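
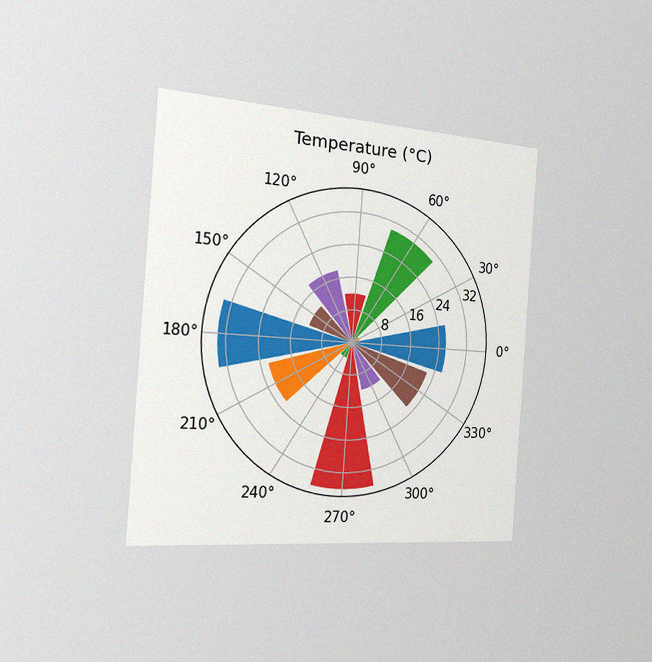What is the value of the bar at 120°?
The chart is tilted about 4° clockwise and viewed slightly from the left, with some photo noise. The bar at 120° reaches 18°C on the radial axis.

18°C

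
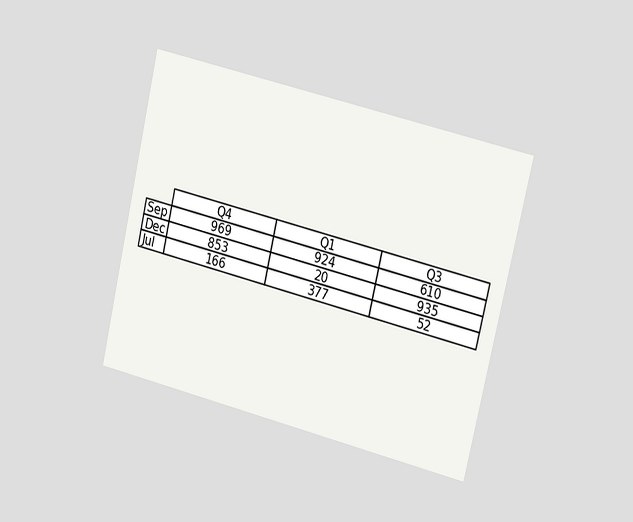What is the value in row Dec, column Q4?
853

The chart is tilted about 13° clockwise and viewed slightly from the right. The (Dec, Q4) cell reads 853.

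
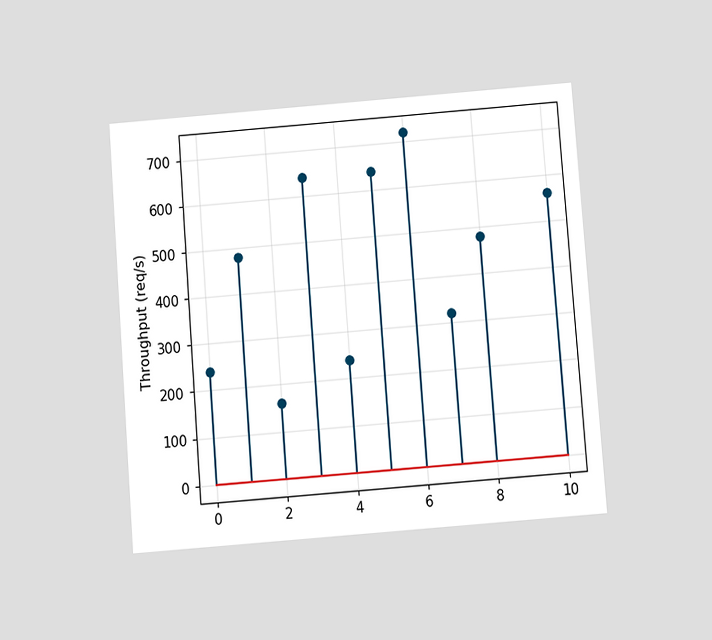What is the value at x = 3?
The chart is tilted about 4° counter-clockwise and viewed slightly from below. The stem at x=3 reaches 640req/s.

640req/s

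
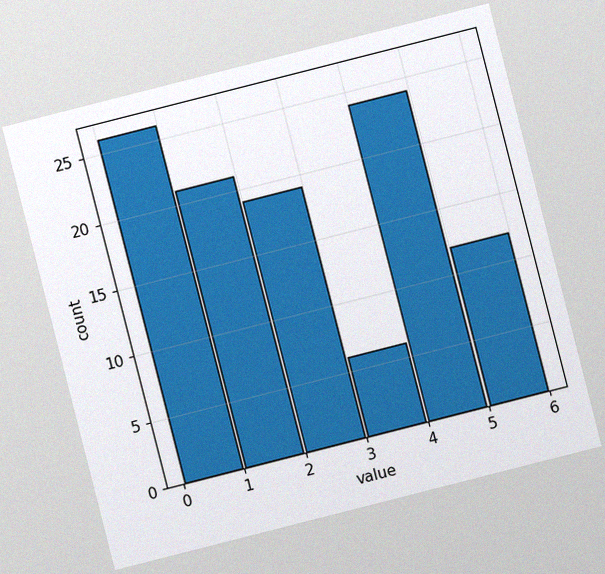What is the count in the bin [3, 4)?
6

The chart is tilted about 14° counter-clockwise, with some photo noise. The [3, 4) bin has height 6.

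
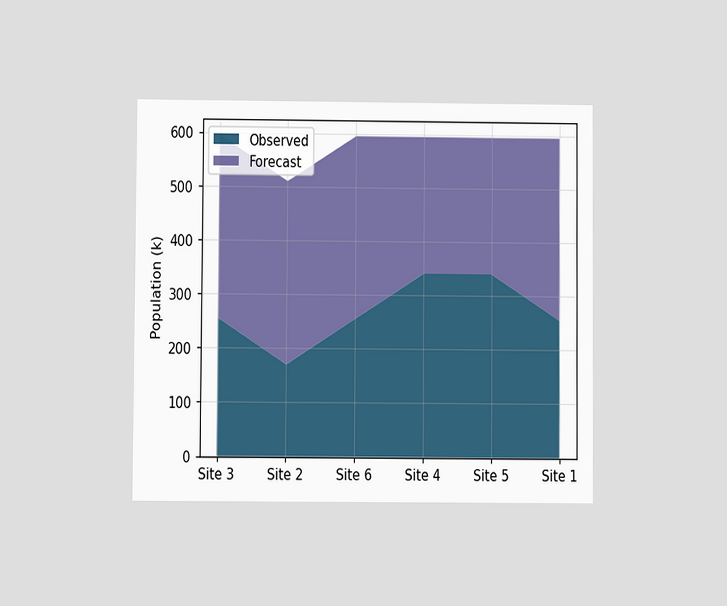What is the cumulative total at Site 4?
The chart is viewed at a slight angle. The stacked total at Site 4 reaches 595k.

595k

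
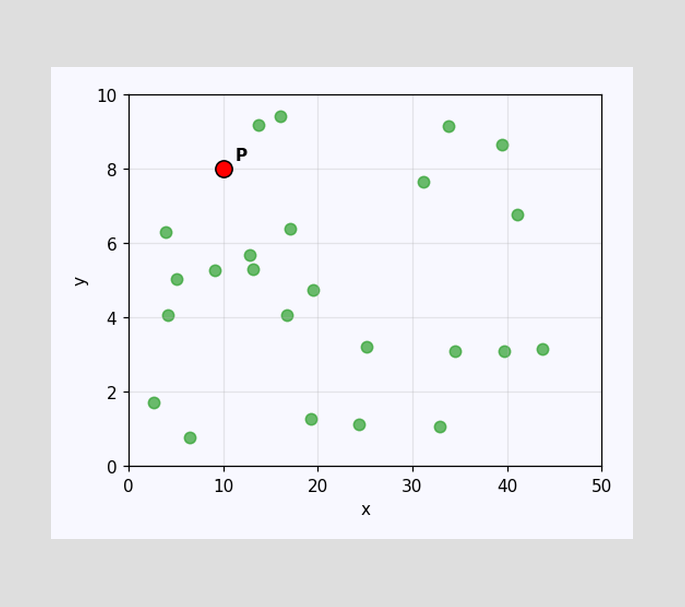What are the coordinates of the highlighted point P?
(10, 8)

Following the gridlines from P to each axis, P sits at (10, 8).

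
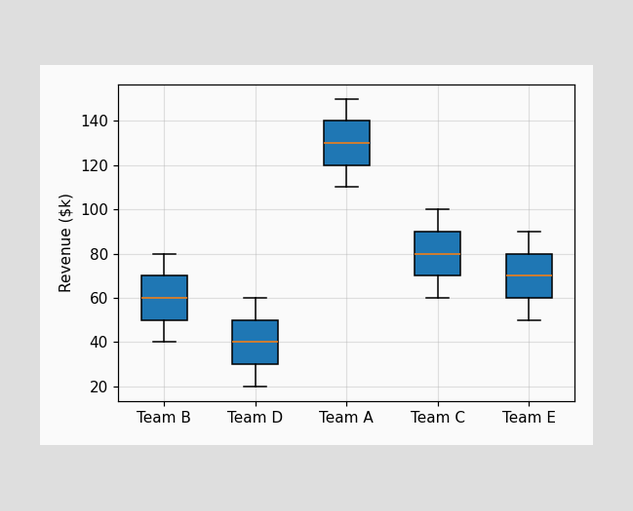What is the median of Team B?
The median line in the Team B box sits at $60k.

$60k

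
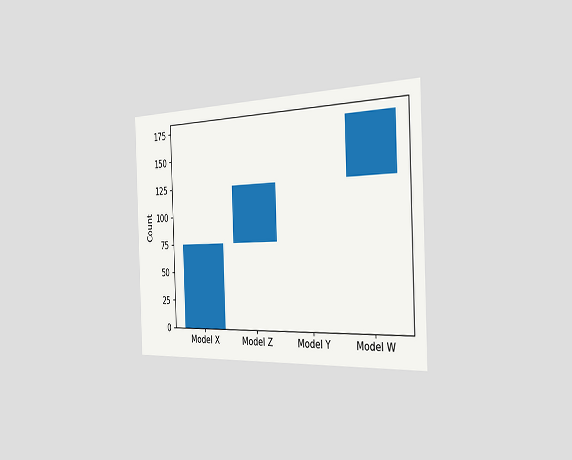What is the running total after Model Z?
125

The chart is tilted about 2° counter-clockwise and viewed slightly from the right. After Model Z the running total reaches 125.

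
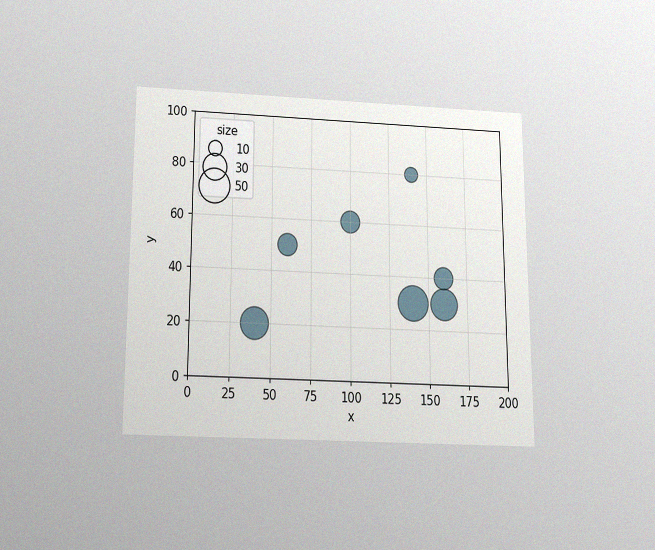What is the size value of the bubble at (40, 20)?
40

The chart is viewed slightly from below, with some photo noise. Matching the bubble at (40, 20) against the size legend gives 40.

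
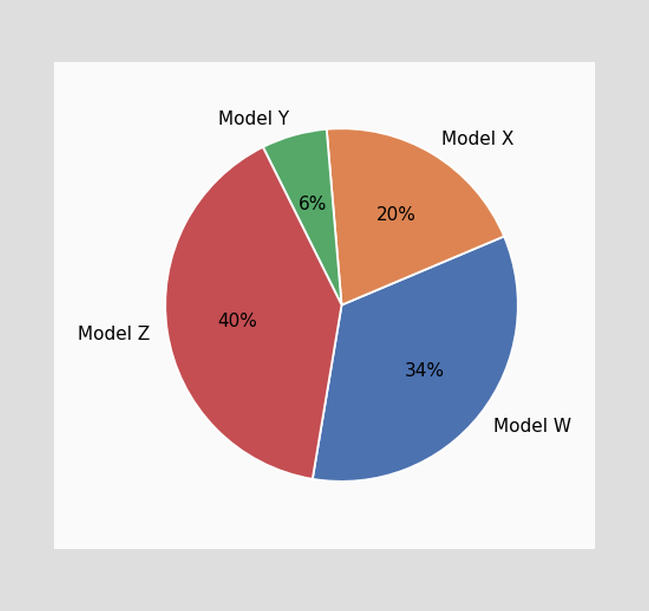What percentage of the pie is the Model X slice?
20%

The Model X slice takes up 20% of the pie.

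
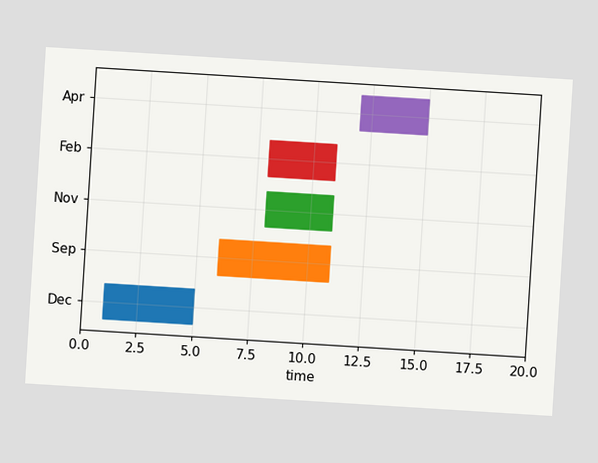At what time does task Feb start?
8

The chart is tilted about 4° clockwise. The Feb bar begins at t=8.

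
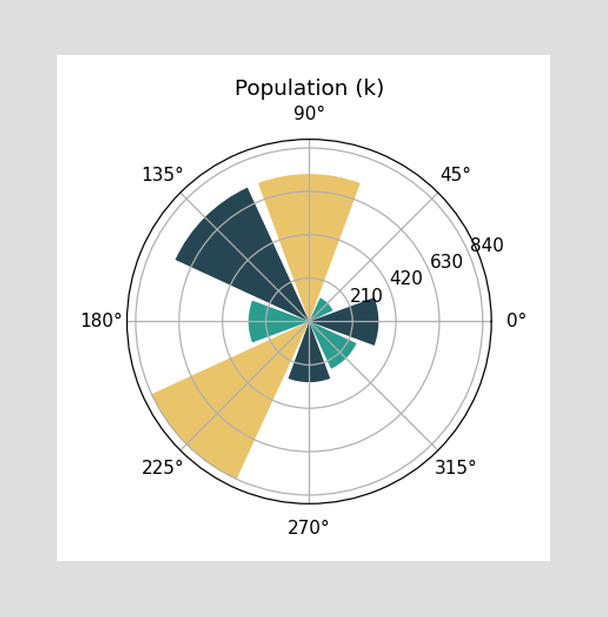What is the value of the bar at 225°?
The bar at 225° reaches 840k on the radial axis.

840k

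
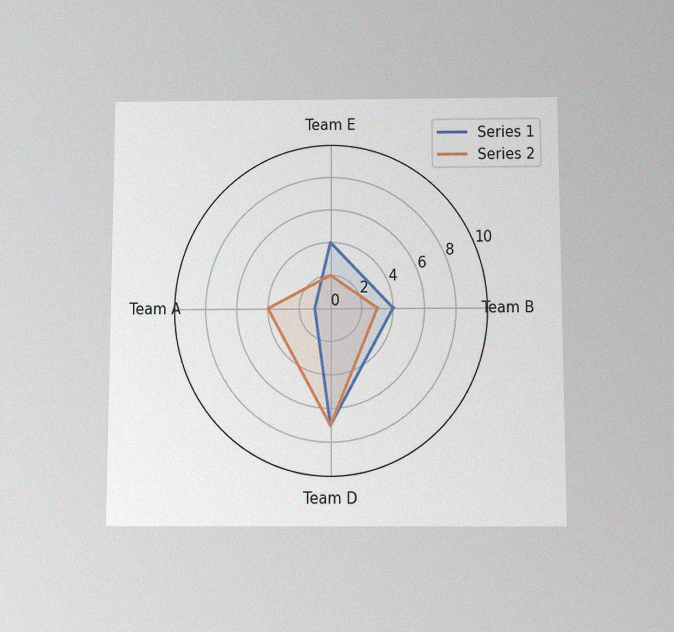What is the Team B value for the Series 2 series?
3

The chart is viewed slightly from below, with some photo noise. On the Team B axis, Series 2 reaches 3.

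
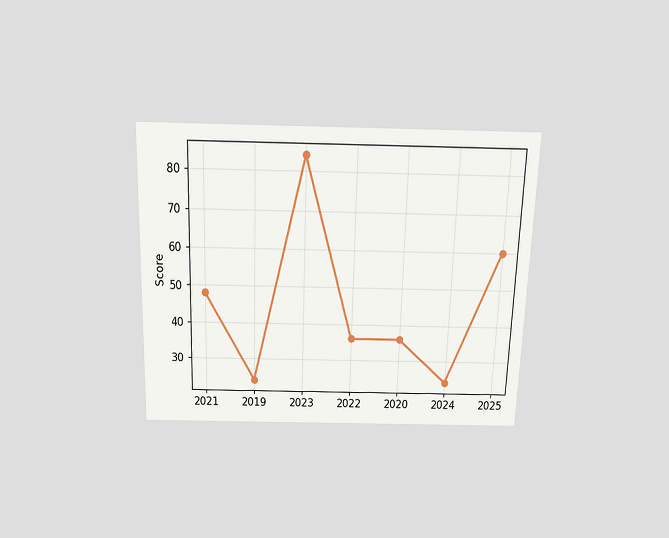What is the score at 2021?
48

The chart is viewed slightly from above. At 2021, the line is at 48.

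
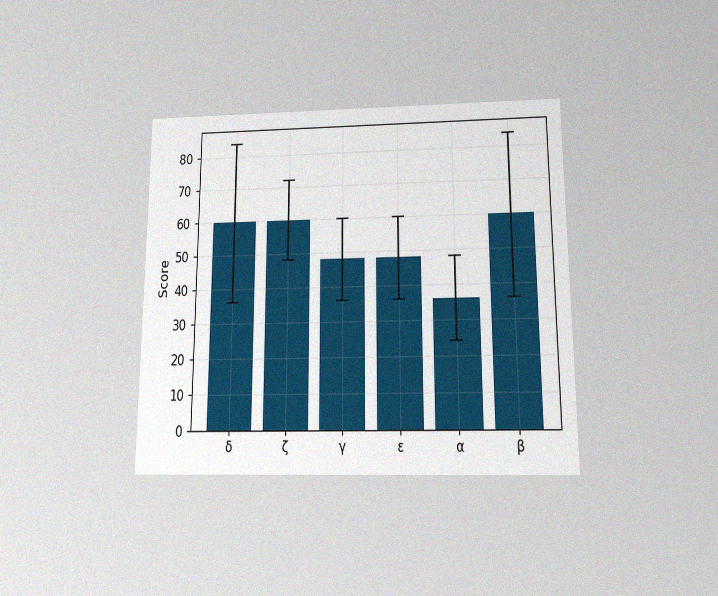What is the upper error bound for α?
The chart is viewed slightly from below, with some photo noise. The α bar's upper whisker reaches 48.

48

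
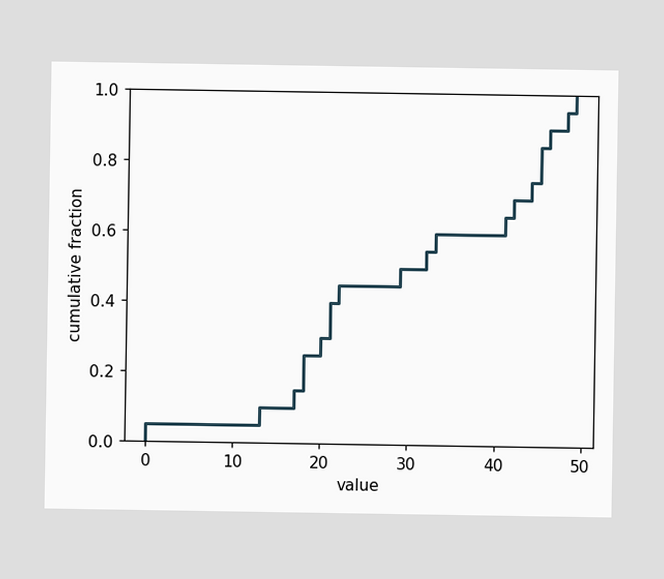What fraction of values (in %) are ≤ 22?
At x=22 the ECDF step is at 45%.

45%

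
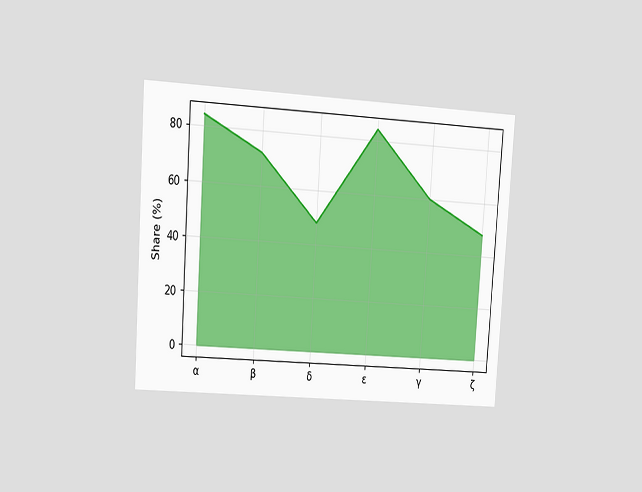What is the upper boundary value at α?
The chart is tilted about 4° clockwise and viewed at a slight angle. At α the upper boundary is at 84%.

84%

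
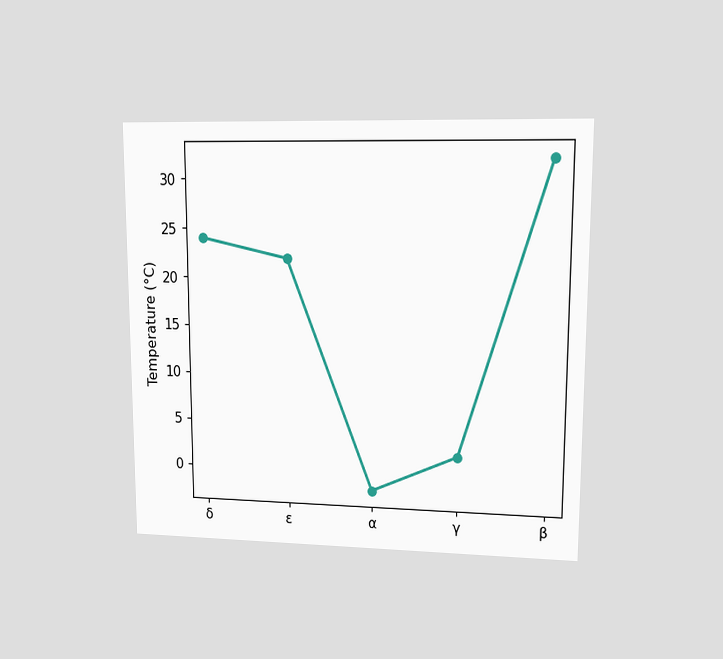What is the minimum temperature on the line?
-2°C

The chart is viewed at a slight angle. The lowest point is at α, and reading across to the y-axis gives -2°C.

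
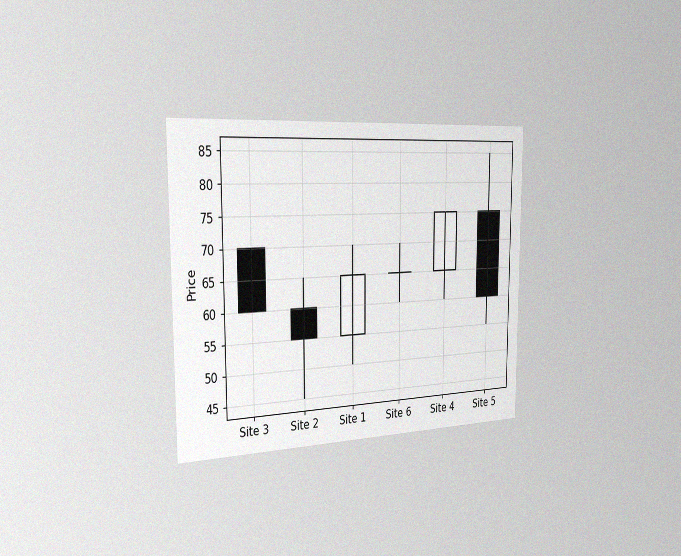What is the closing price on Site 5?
The chart is viewed slightly from the left, with some photo noise. The Site 5 candle closes at 60.

60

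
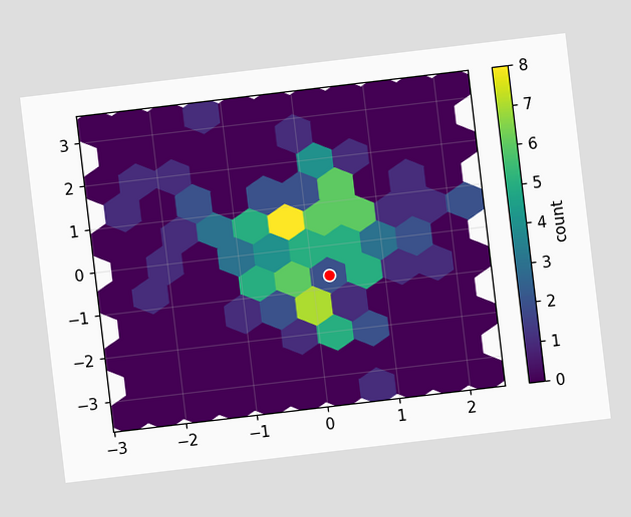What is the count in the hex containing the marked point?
The chart is tilted about 7° counter-clockwise. The marked hex reads 2 on the colorbar.

2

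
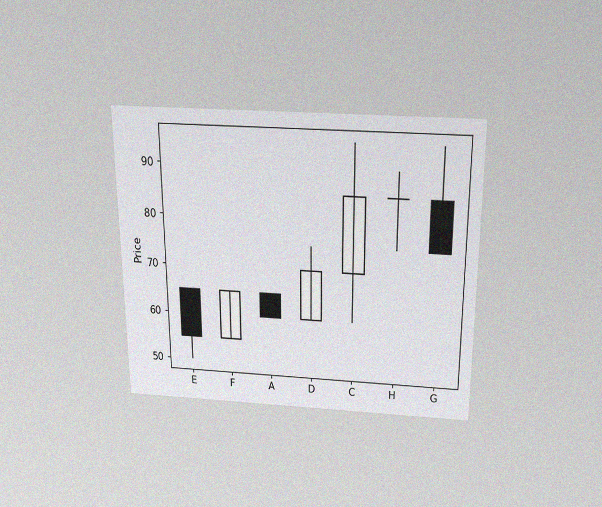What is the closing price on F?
65

The chart is viewed slightly from above, with some photo noise. The F candle closes at 65.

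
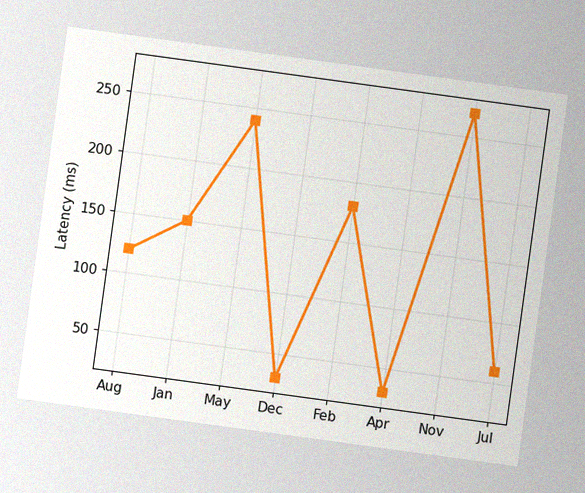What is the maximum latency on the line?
The chart is tilted about 8° clockwise, with some photo noise. The highest point is at Nov, and reading across to the y-axis gives 270ms.

270ms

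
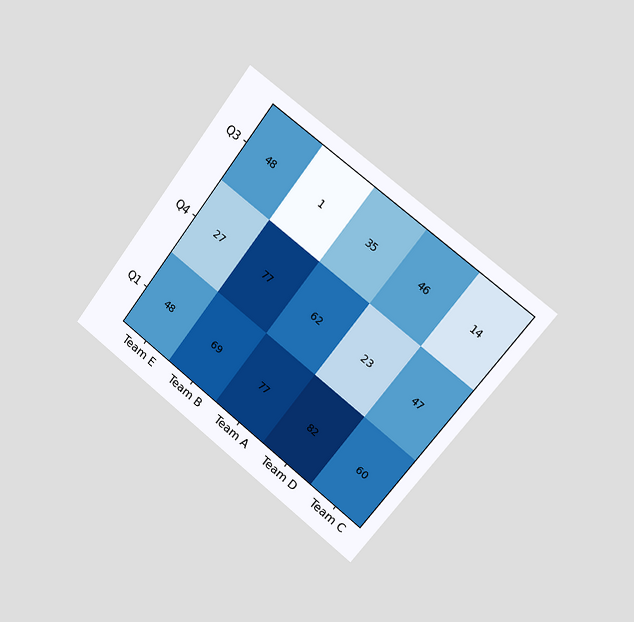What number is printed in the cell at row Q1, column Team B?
69

The chart is tilted about 37° clockwise and viewed slightly from the right. The (Q1, Team B) cell reads 69.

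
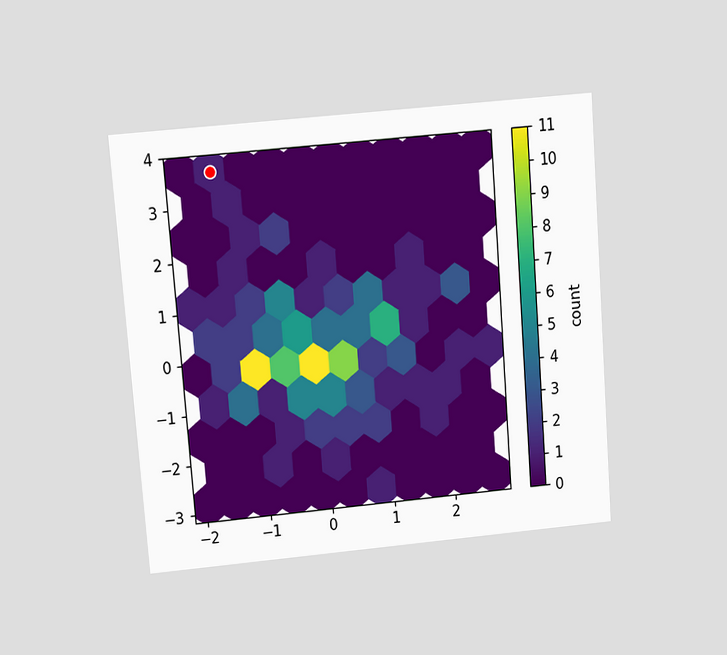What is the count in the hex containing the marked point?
1

The chart is tilted about 4° counter-clockwise and viewed slightly from above. The marked hex reads 1 on the colorbar.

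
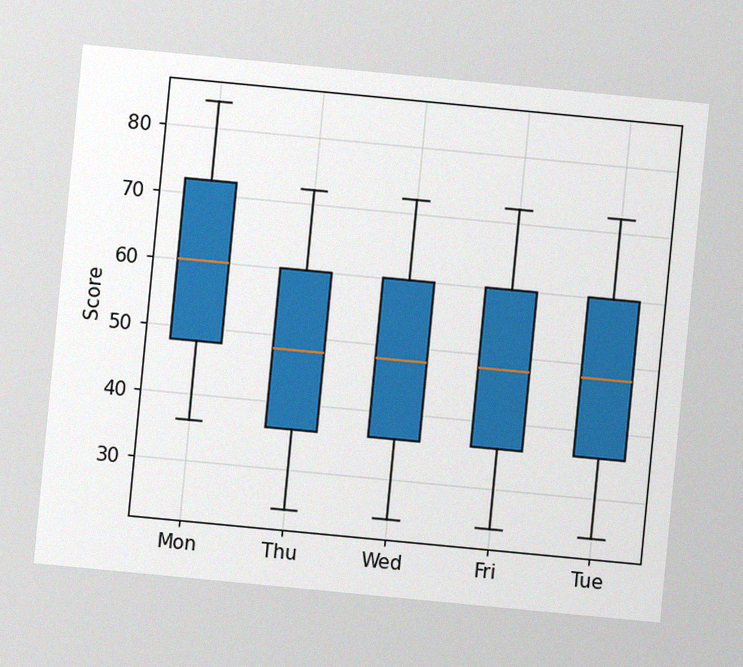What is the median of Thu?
48

The chart is tilted about 5° clockwise, with some photo noise. The median line in the Thu box sits at 48.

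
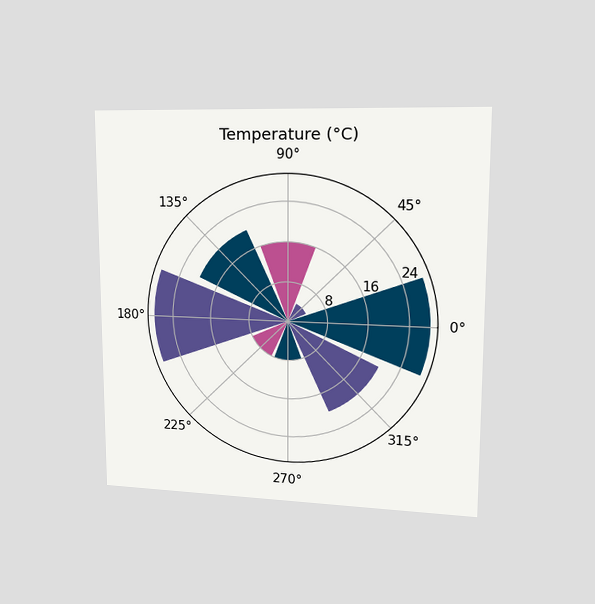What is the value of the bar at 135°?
20°C

The chart is viewed slightly from the right. The bar at 135° reaches 20°C on the radial axis.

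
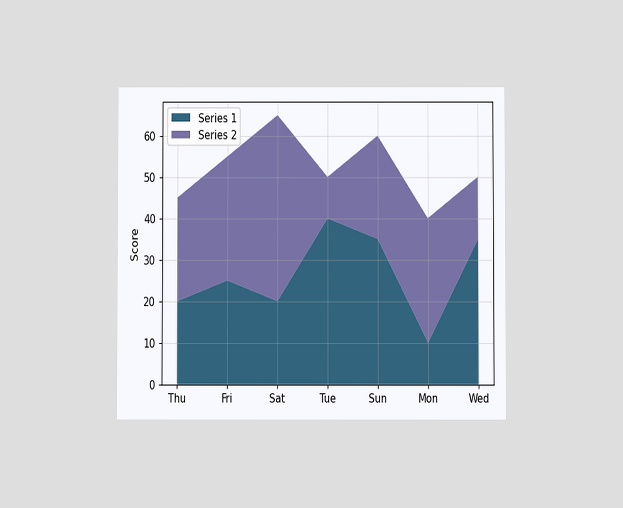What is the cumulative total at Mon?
40

The chart is viewed at a slight angle. The stacked total at Mon reaches 40.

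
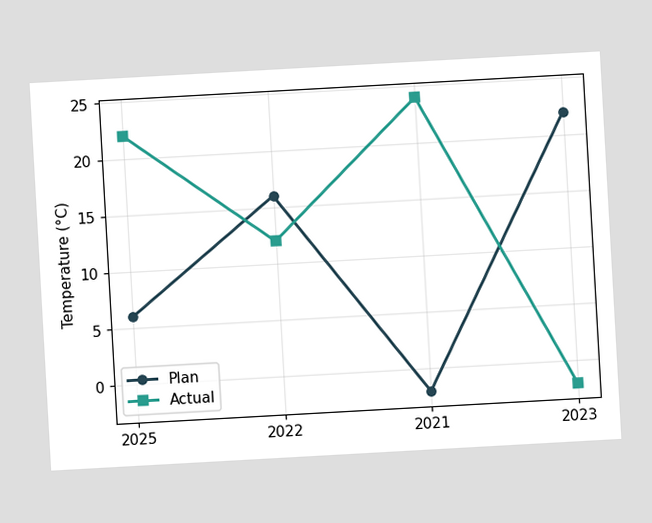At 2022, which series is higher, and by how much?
Plan, by 4°C

The chart is tilted about 3° counter-clockwise. At 2022, Plan sits above the other line by 4°C.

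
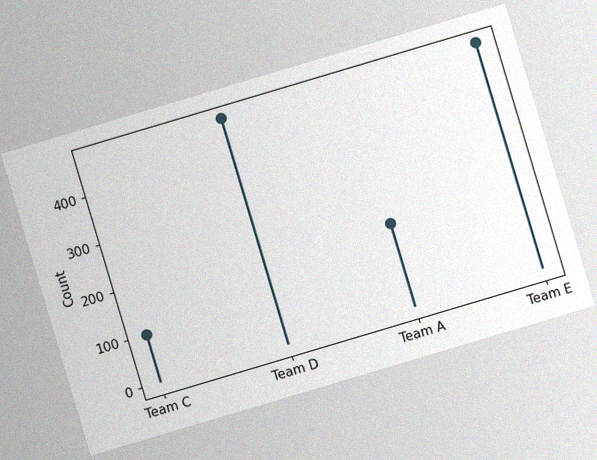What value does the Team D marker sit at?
The chart is tilted about 17° counter-clockwise, with some photo noise. The Team D marker sits at 475.

475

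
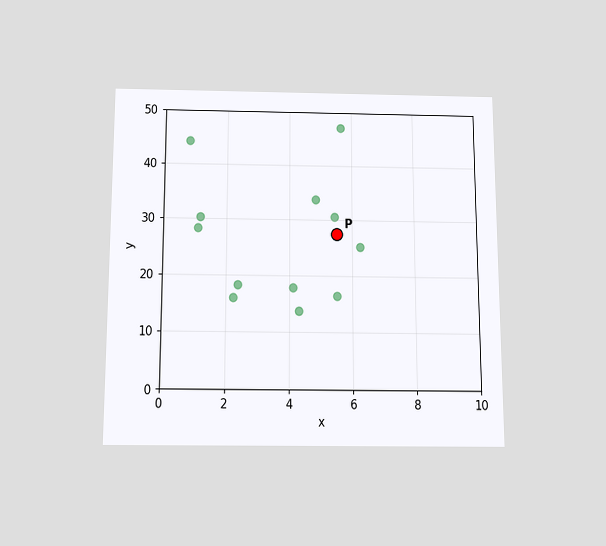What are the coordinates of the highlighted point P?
The chart is viewed slightly from below. Following the gridlines from P to each axis, P sits at (5.5, 27.5).

(5.5, 27.5)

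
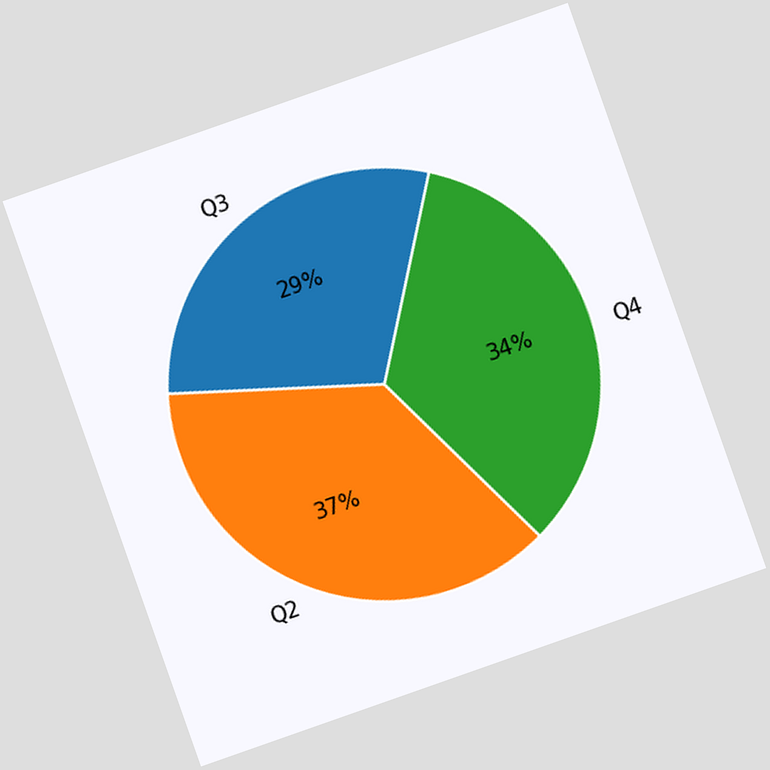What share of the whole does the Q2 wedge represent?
37%

The chart is tilted about 19° counter-clockwise. The Q2 slice takes up 37% of the pie.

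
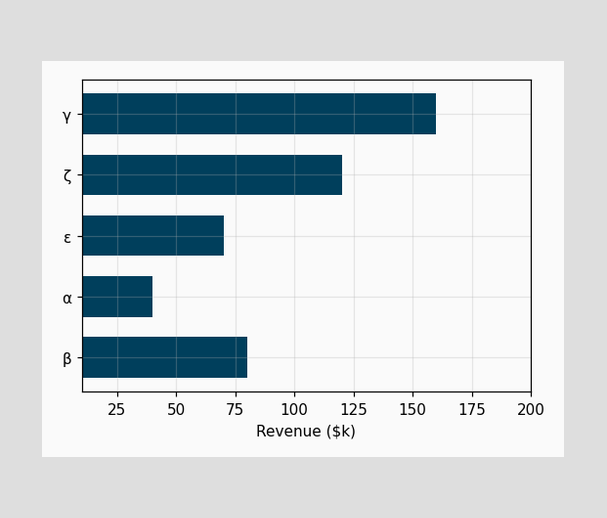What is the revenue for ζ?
$120k

Reading along the chart's x-axis, the ζ bar reaches $120k.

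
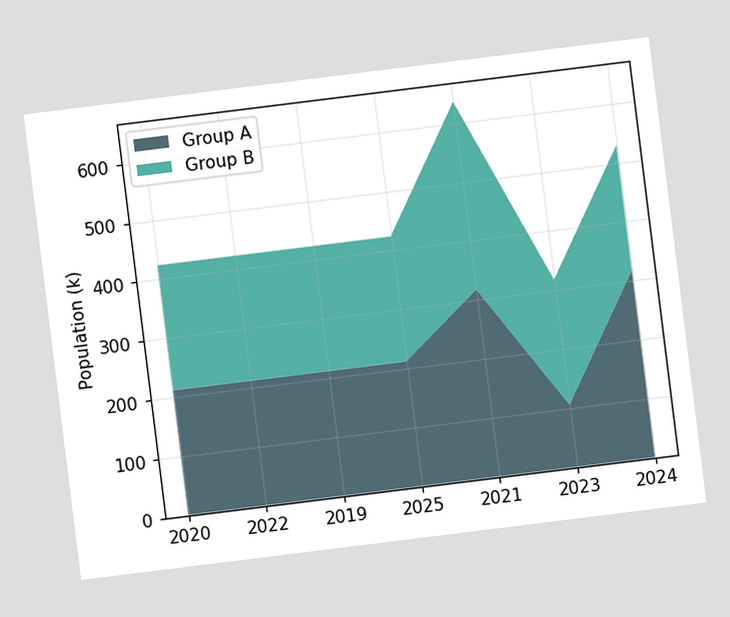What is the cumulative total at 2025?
424k

The chart is tilted about 7° counter-clockwise. The stacked total at 2025 reaches 424k.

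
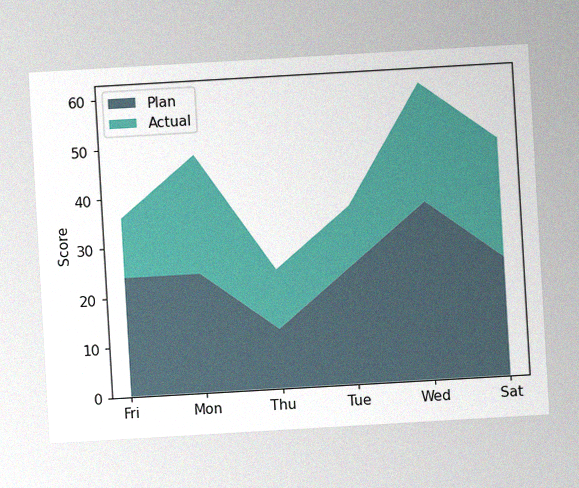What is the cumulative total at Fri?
The chart is tilted about 3° counter-clockwise, with some photo noise. The stacked total at Fri reaches 36.

36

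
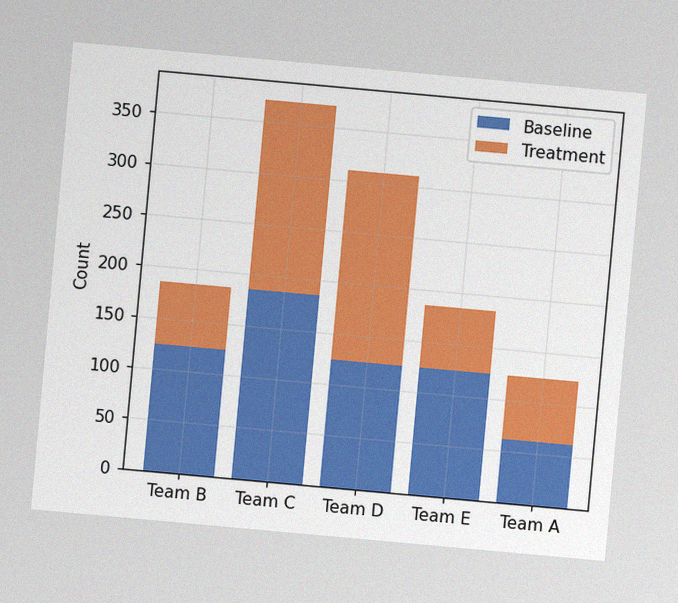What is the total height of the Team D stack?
The chart is tilted about 5° clockwise, with some photo noise. The Team D stack's top reaches 310 on the y-axis.

310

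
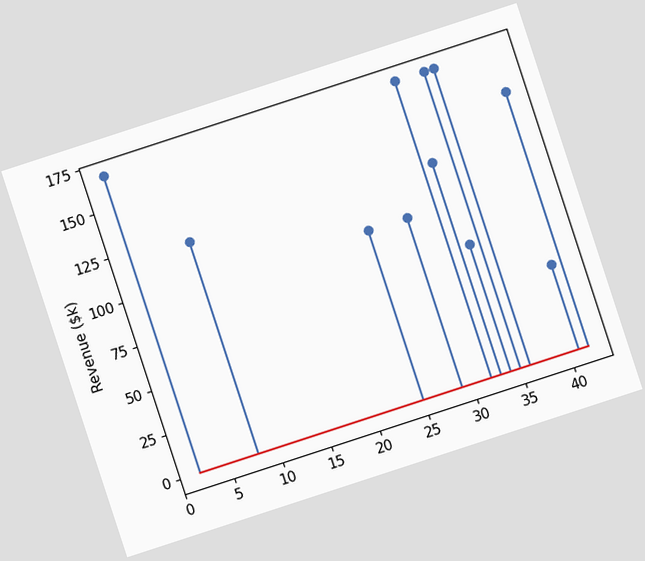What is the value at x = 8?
The chart is tilted about 18° counter-clockwise. The stem at x=8 reaches $120k.

$120k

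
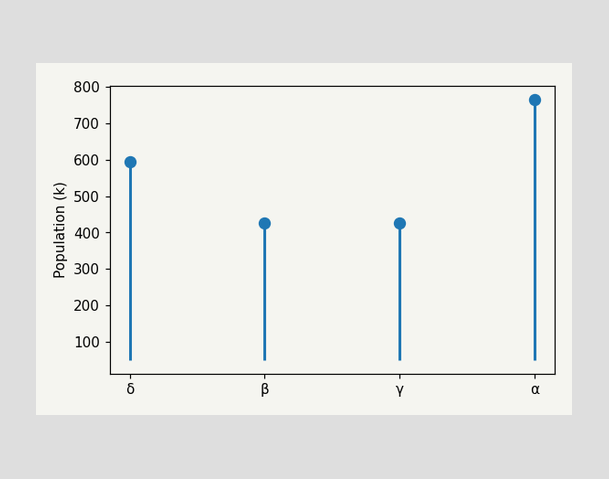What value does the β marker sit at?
425k

The β marker sits at 425k.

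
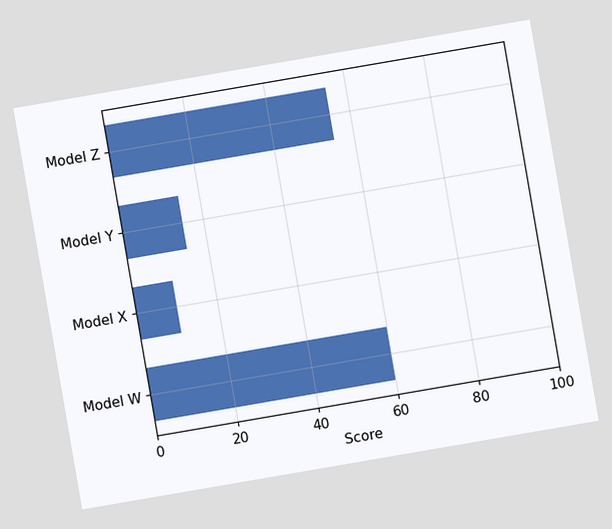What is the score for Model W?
The chart is tilted about 10° counter-clockwise. Reading along the chart's x-axis, the Model W bar reaches 60.

60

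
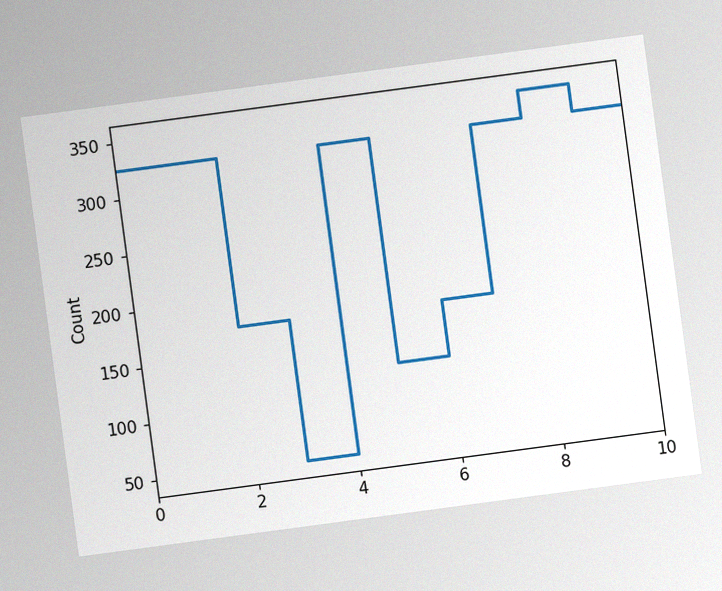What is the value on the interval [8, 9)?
350

The chart is tilted about 8° counter-clockwise, with some photo noise. On [8, 9) the step sits at 350.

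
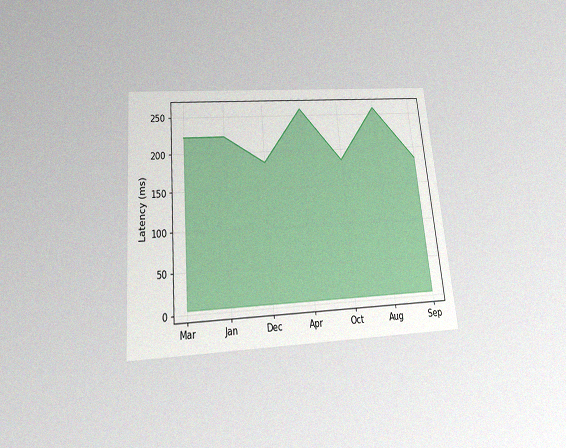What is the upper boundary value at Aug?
The chart is tilted about 5° counter-clockwise and viewed slightly from below, with some photo noise. At Aug the upper boundary is at 259ms.

259ms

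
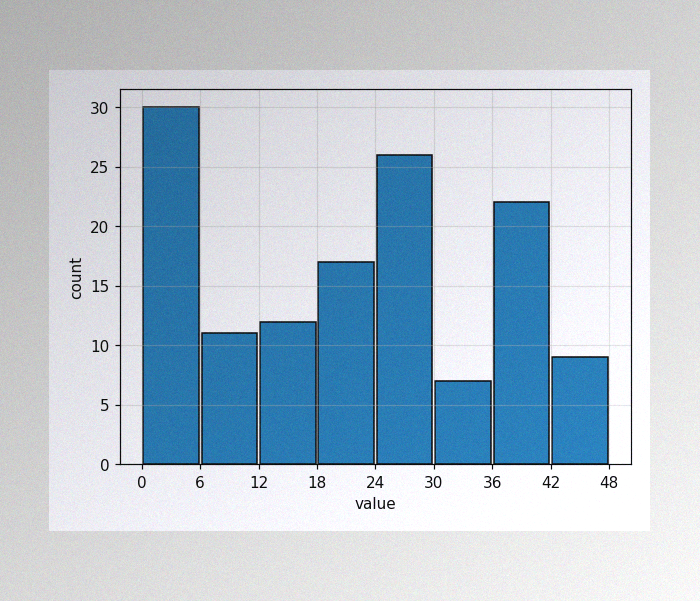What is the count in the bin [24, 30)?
26

The image has some photo noise and uneven lighting. The [24, 30) bin has height 26.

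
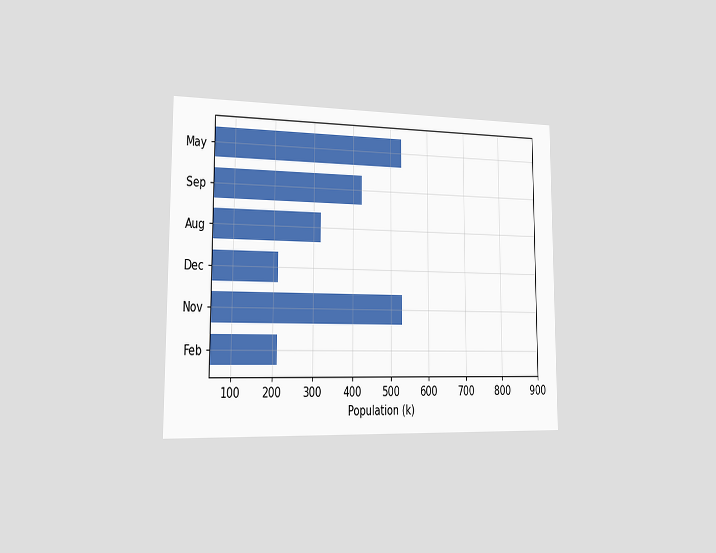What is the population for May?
The chart is viewed slightly from the left. Reading along the chart's x-axis, the May bar reaches 530k.

530k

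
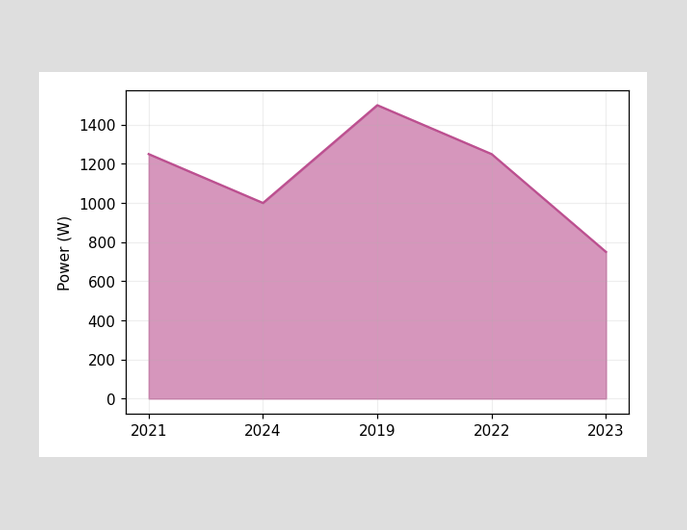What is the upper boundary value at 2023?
750W

At 2023 the upper boundary is at 750W.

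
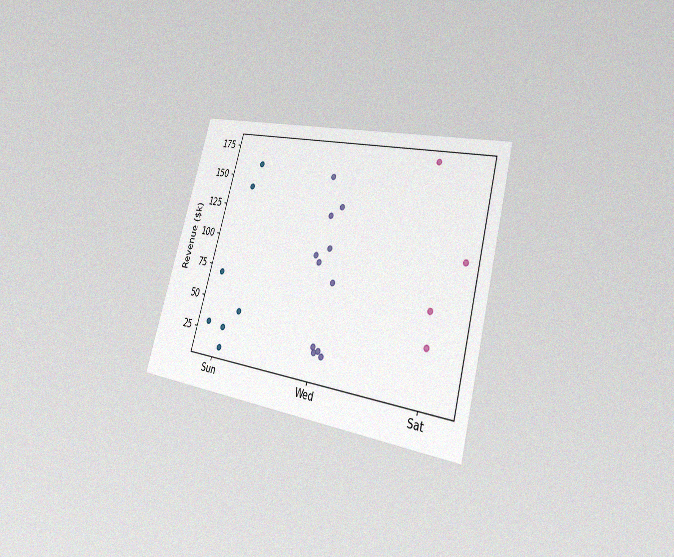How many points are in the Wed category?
The chart is tilted about 16° clockwise and viewed slightly from the right, with some photo noise. Counting the markers in the Wed column gives 11.

11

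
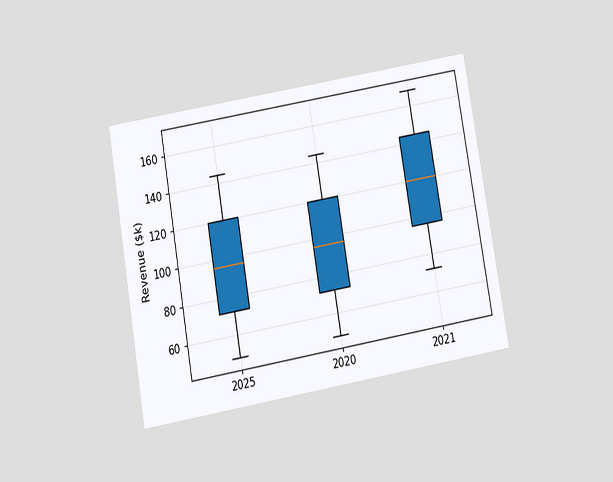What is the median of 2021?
The chart is tilted about 10° counter-clockwise and viewed slightly from below. The median line in the 2021 box sits at $120k.

$120k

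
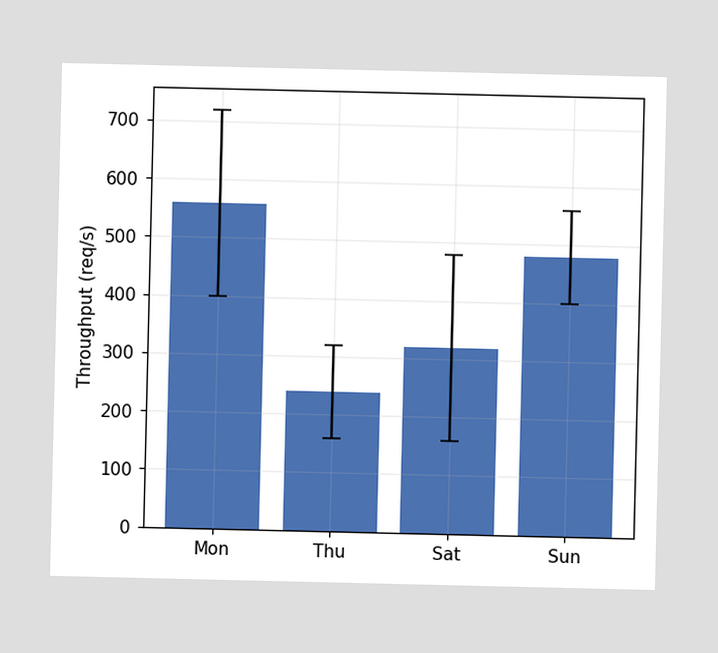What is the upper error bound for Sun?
560req/s

The Sun bar's upper whisker reaches 560req/s.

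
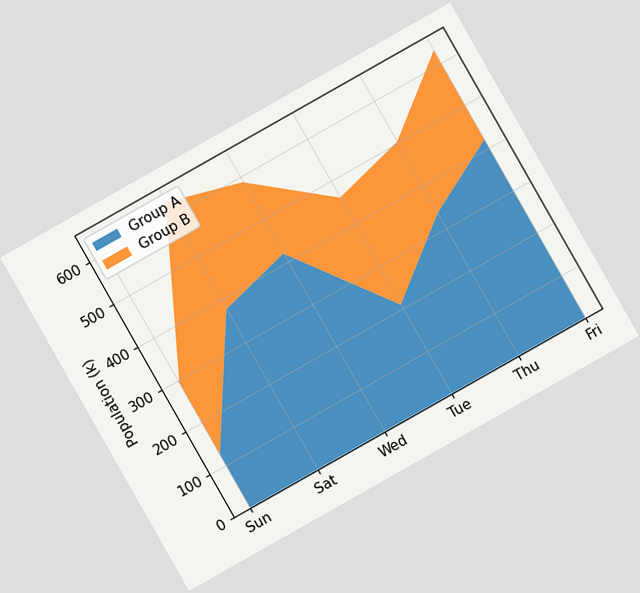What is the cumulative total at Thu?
504k

The chart is tilted about 30° counter-clockwise. The stacked total at Thu reaches 504k.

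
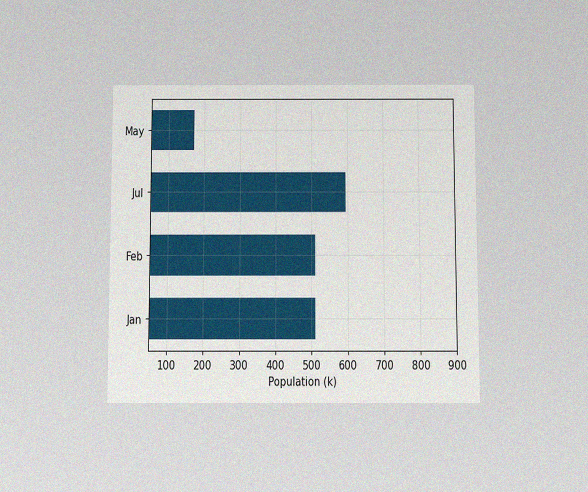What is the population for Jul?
The chart is viewed slightly from below, with some photo noise. Reading along the chart's x-axis, the Jul bar reaches 595k.

595k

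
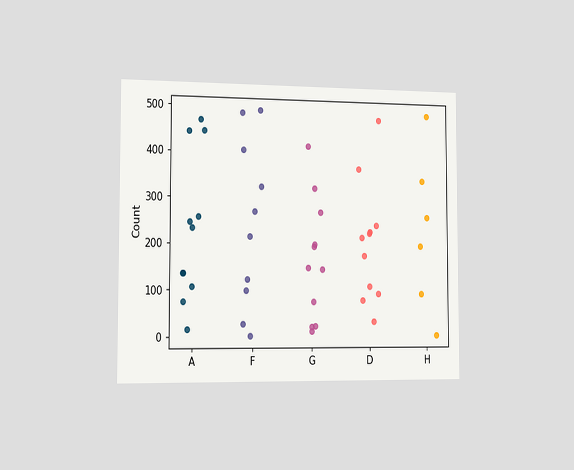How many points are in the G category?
The chart is viewed slightly from the left. Counting the markers in the G column gives 11.

11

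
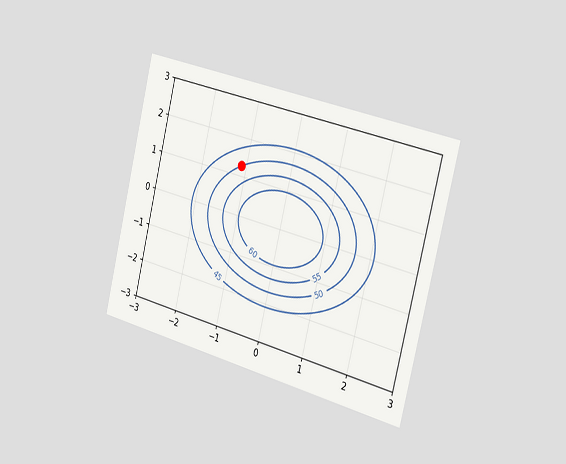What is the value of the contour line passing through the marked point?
50

The chart is tilted about 14° clockwise and viewed slightly from the right. The marked point sits on the contour labelled 50.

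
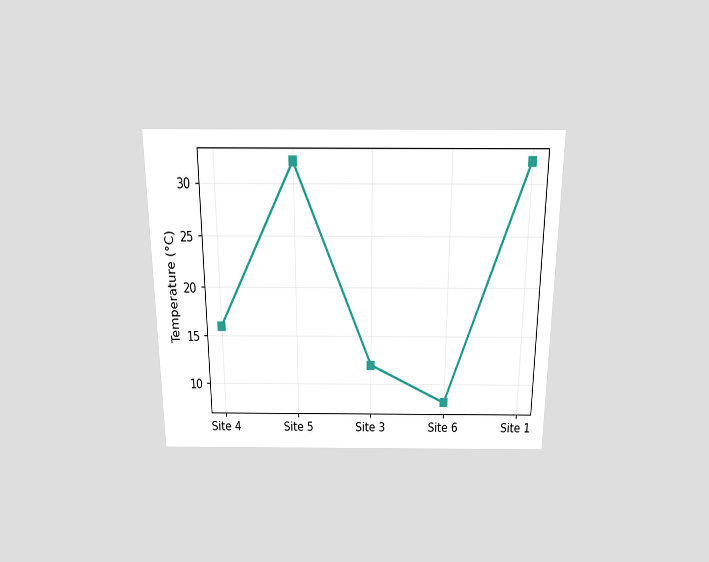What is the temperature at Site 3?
The chart is viewed slightly from above. At Site 3, the line is at 12°C.

12°C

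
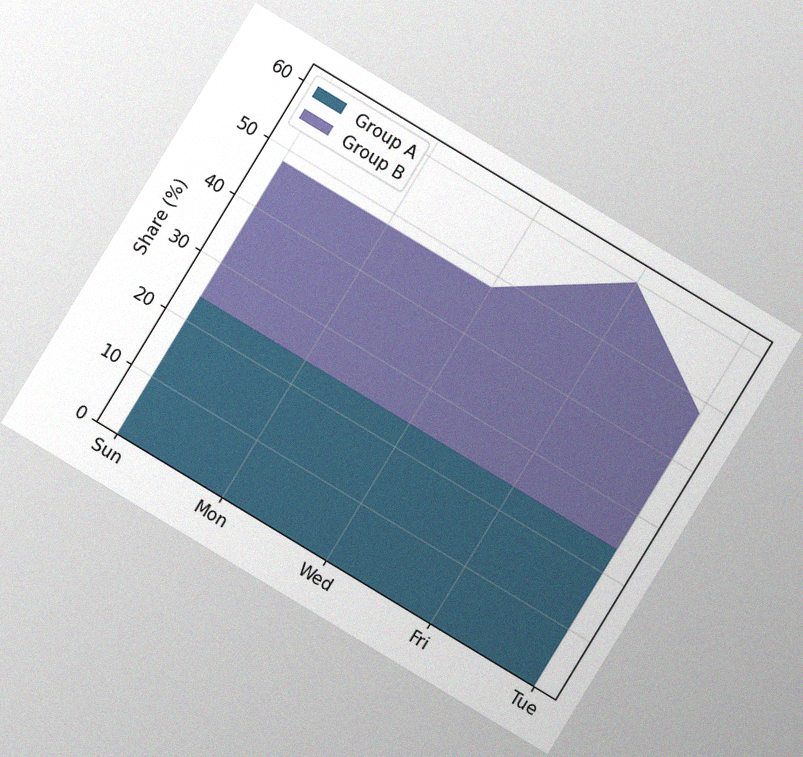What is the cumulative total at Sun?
The chart is tilted about 31° clockwise, with some photo noise. The stacked total at Sun reaches 48%.

48%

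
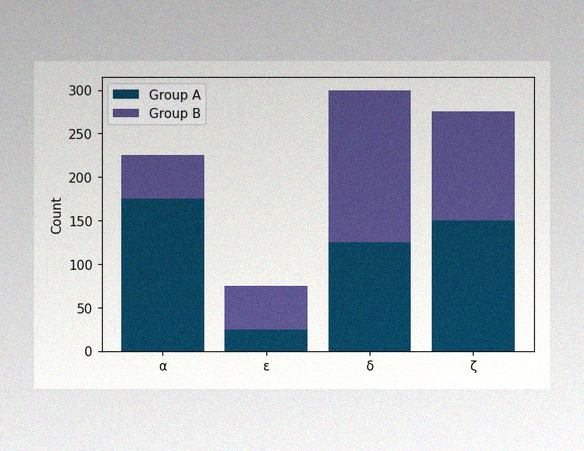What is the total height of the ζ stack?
275

The image has some photo noise and uneven lighting. The ζ stack's top reaches 275 on the y-axis.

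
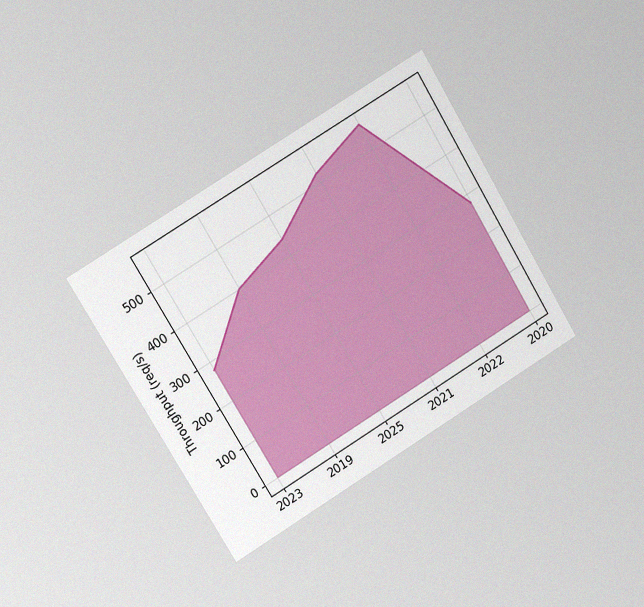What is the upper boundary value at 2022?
560req/s

The chart is tilted about 31° counter-clockwise and viewed slightly from the left, with some photo noise. At 2022 the upper boundary is at 560req/s.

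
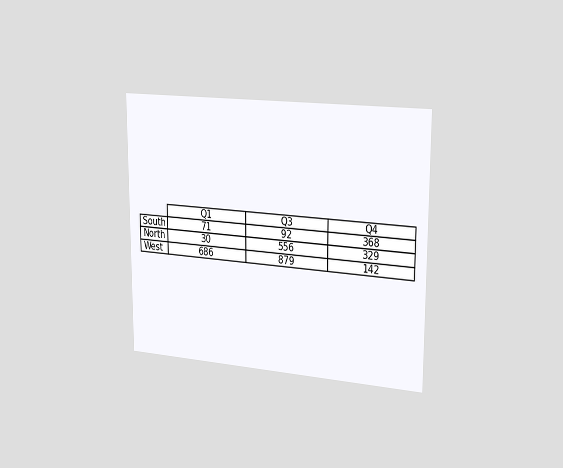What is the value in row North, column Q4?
The chart is viewed slightly from the right. The (North, Q4) cell reads 329.

329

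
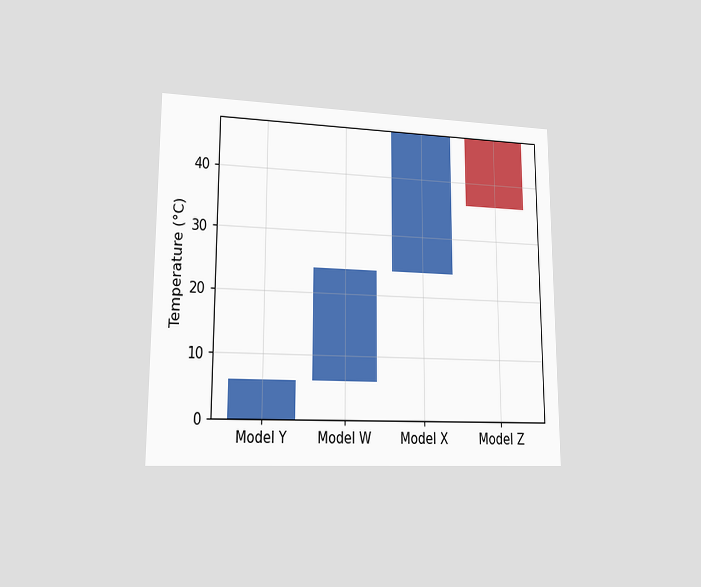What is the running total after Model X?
The chart is viewed at a slight angle. After Model X the running total reaches 48°C.

48°C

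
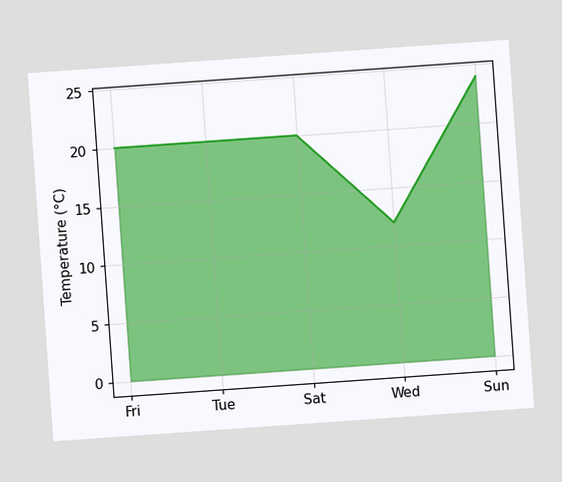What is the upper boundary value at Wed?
The chart is tilted about 4° counter-clockwise. At Wed the upper boundary is at 12°C.

12°C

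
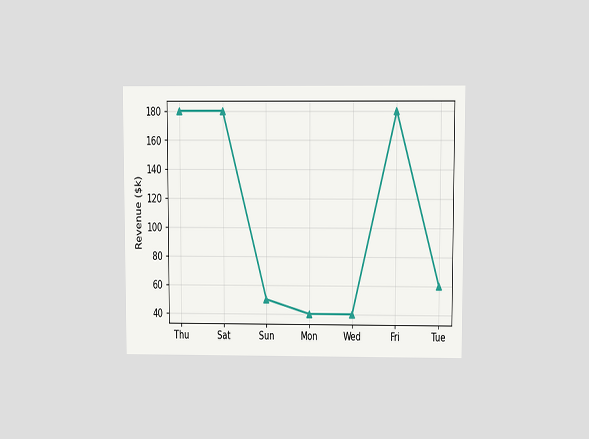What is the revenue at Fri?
$180k

The chart is viewed slightly from above. At Fri, the line is at $180k.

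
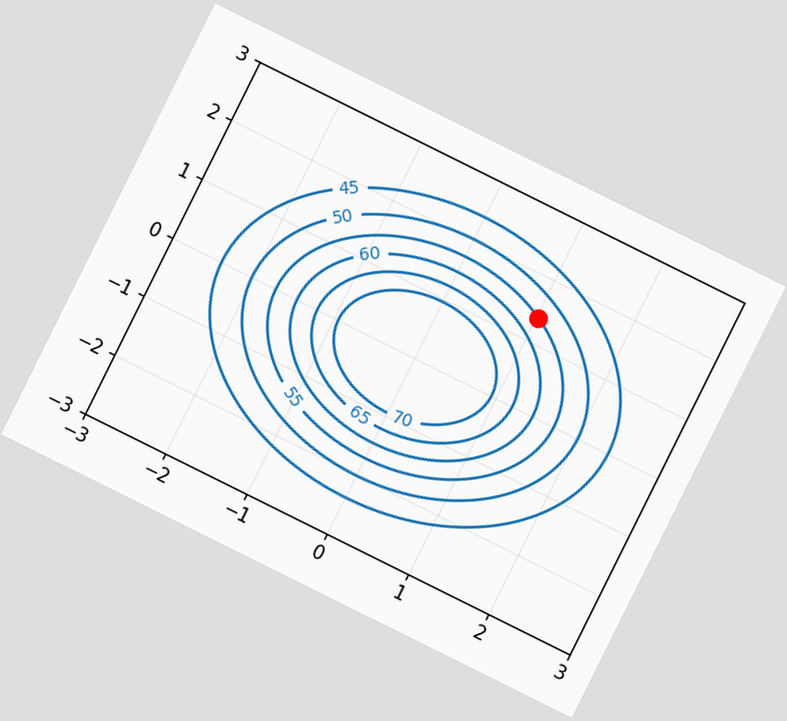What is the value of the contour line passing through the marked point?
55

The chart is tilted about 26° clockwise. The marked point sits on the contour labelled 55.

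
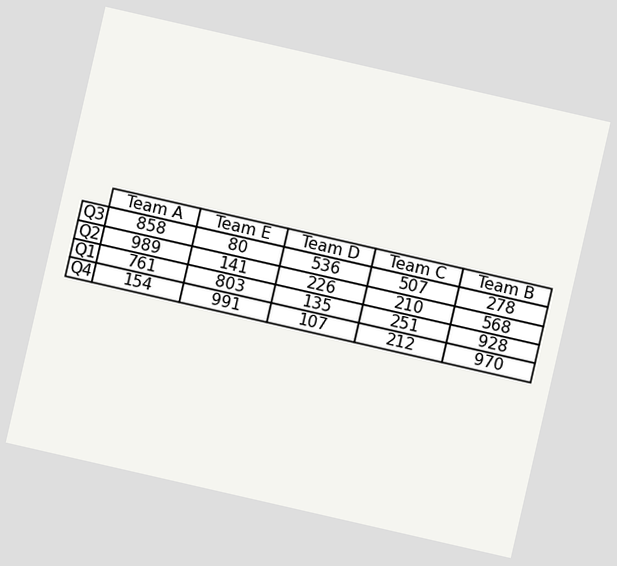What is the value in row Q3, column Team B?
The chart is tilted about 13° clockwise. The (Q3, Team B) cell reads 278.

278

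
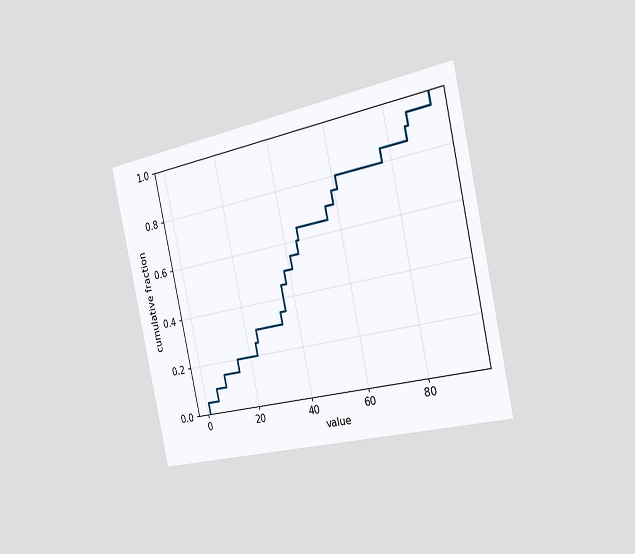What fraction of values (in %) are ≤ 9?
15%

The chart is tilted about 12° counter-clockwise and viewed slightly from the right. At x=9 the ECDF step is at 15%.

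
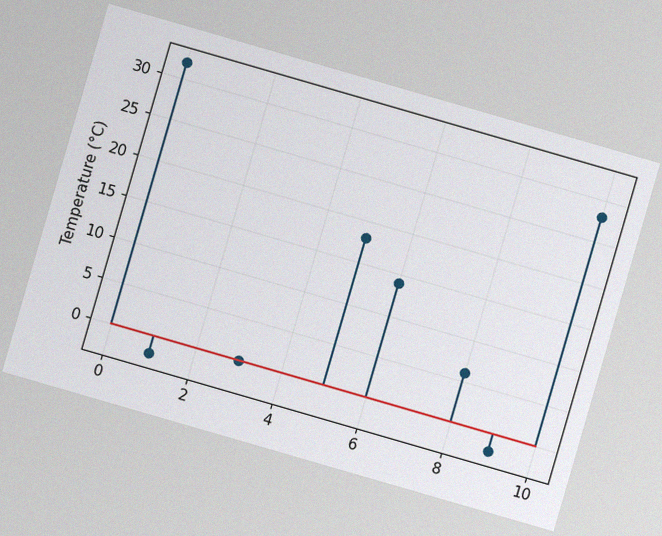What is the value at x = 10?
The chart is tilted about 16° clockwise, with some photo noise. The stem at x=10 reaches 28°C.

28°C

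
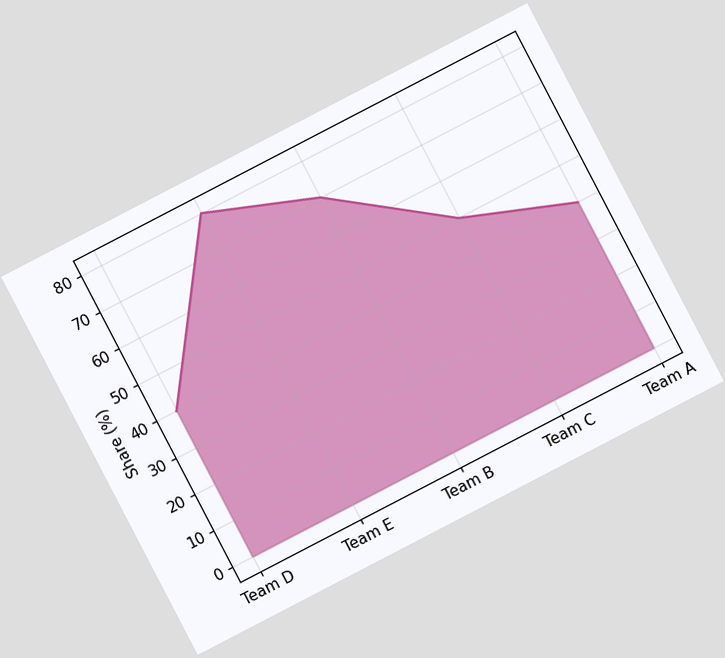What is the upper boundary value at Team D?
40%

The chart is tilted about 27° counter-clockwise. At Team D the upper boundary is at 40%.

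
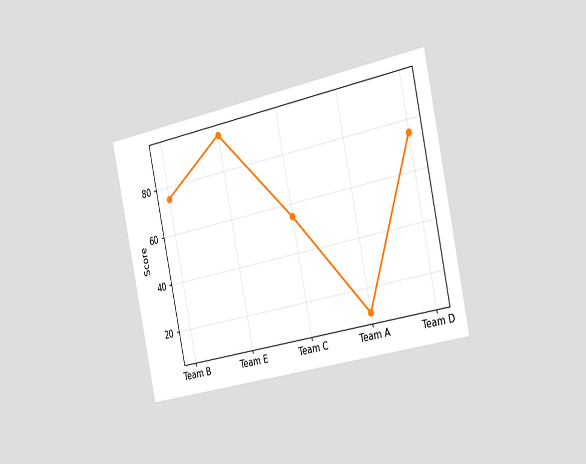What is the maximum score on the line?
95

The chart is tilted about 12° counter-clockwise and viewed slightly from the right. The highest point is at Team E, and reading across to the y-axis gives 95.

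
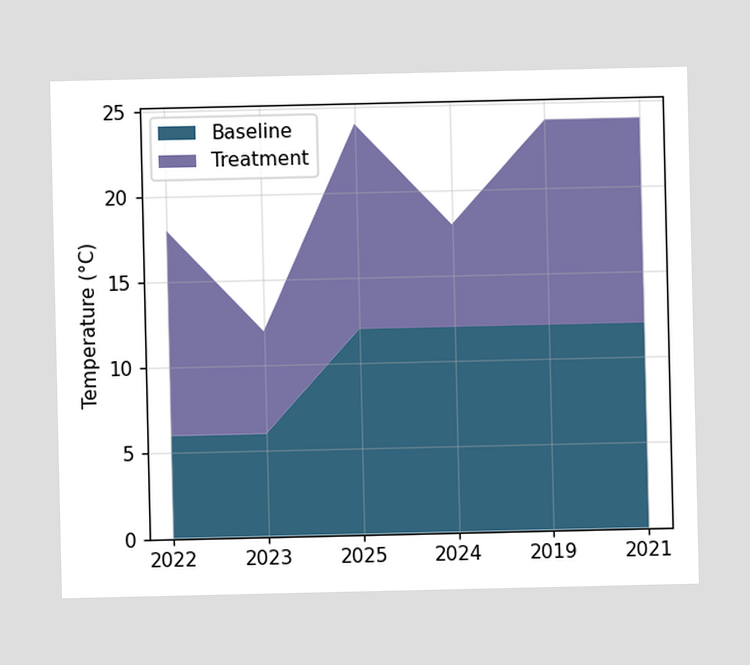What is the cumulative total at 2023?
The stacked total at 2023 reaches 12°C.

12°C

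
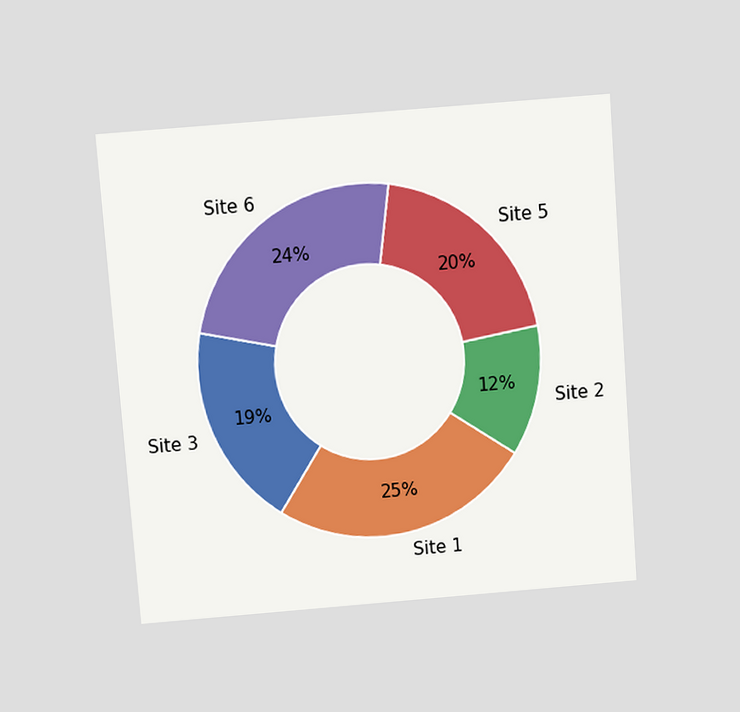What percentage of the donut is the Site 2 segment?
The chart is tilted about 4° counter-clockwise and viewed slightly from above. The Site 2 segment takes up 12% of the ring.

12%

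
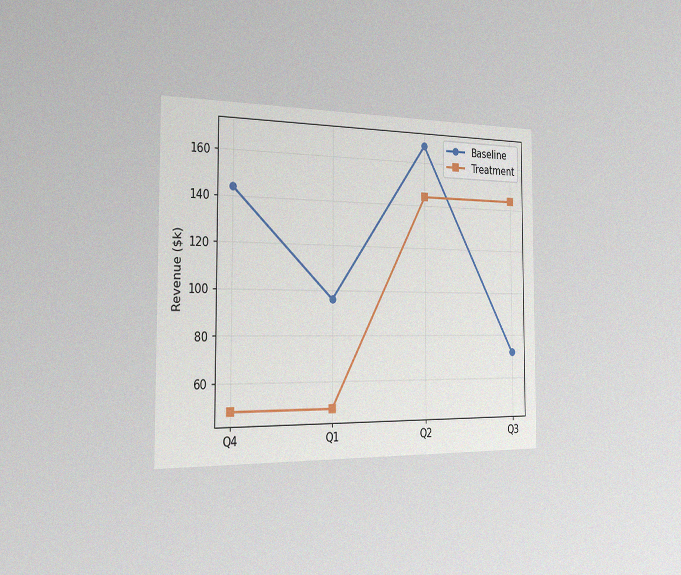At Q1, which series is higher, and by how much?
The chart is viewed slightly from the left, with some photo noise. At Q1, Baseline sits above the other line by $48k.

Baseline, by $48k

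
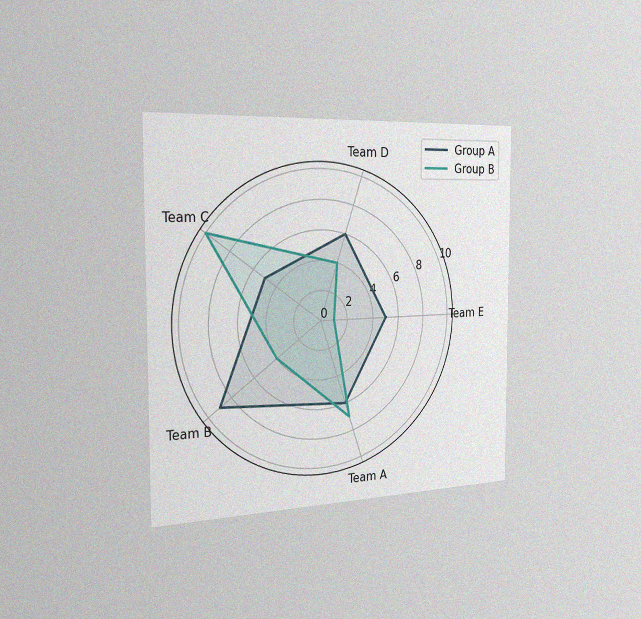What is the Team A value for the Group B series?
The chart is viewed slightly from the left, with some photo noise. On the Team A axis, Group B reaches 7.

7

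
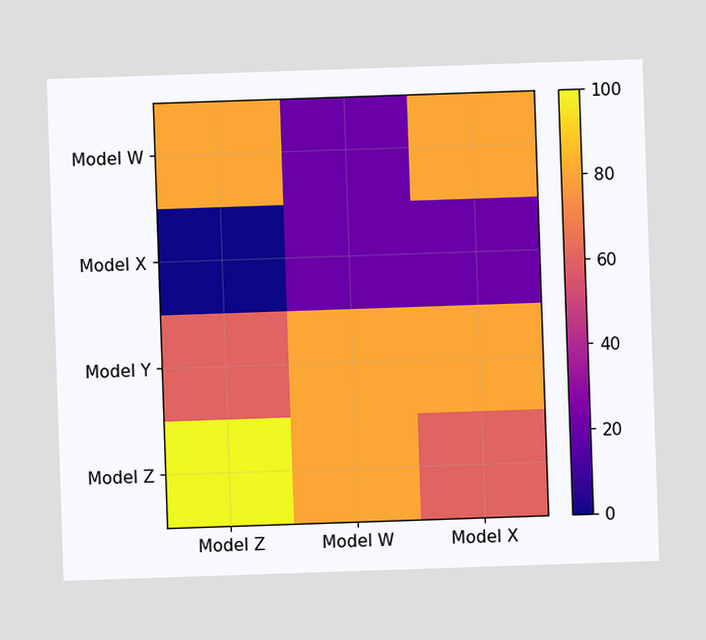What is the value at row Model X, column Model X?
Matching cell (Model X, Model X) against the colorbar gives 20.

20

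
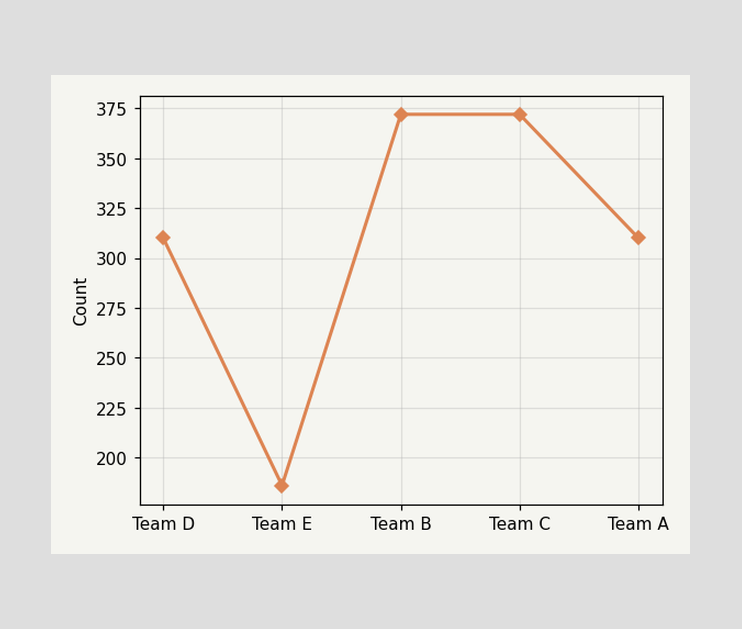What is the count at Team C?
372

At Team C, the line is at 372.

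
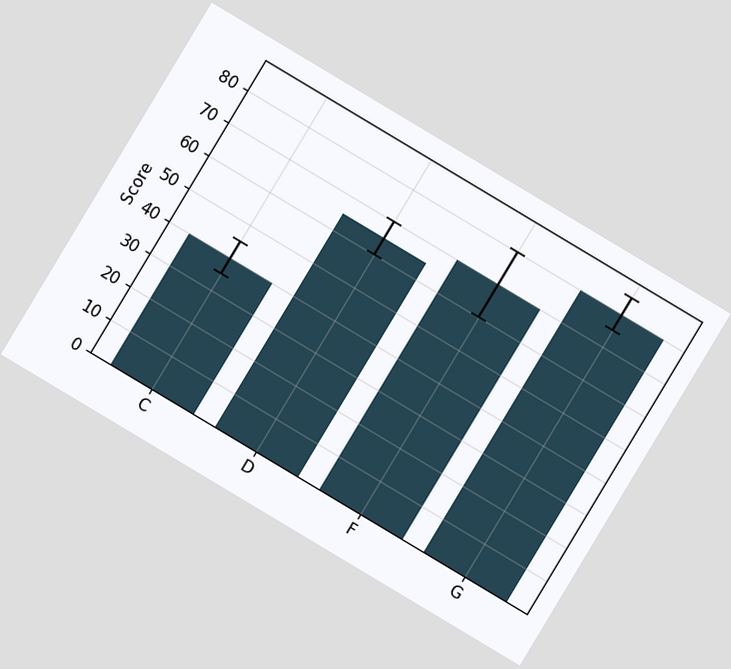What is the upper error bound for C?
45

The chart is tilted about 31° clockwise. The C bar's upper whisker reaches 45.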